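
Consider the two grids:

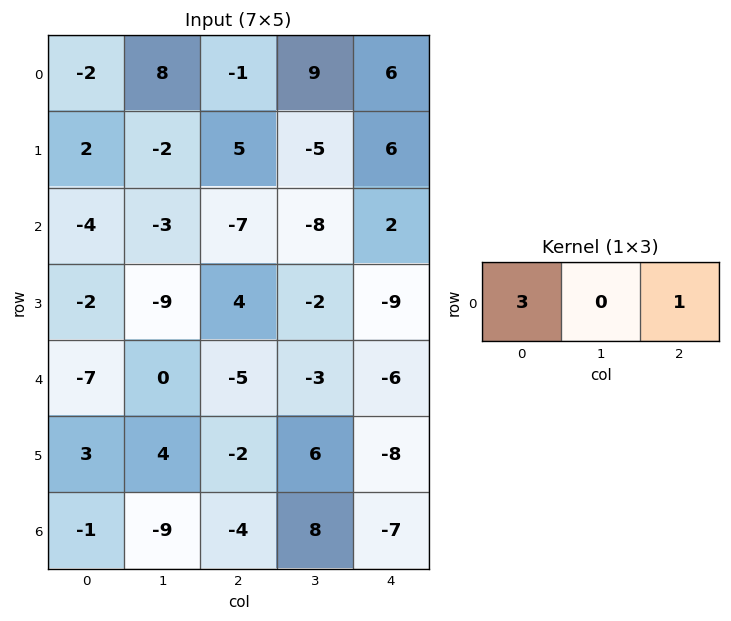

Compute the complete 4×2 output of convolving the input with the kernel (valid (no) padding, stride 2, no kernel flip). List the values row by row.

-7 3
-19 -19
-26 -21
-7 -19

Output[0,0]: The receptive field on the input at this output position is [-2 8 -1]. Elementwise product with the kernel and sum: -2·3 + -1·1.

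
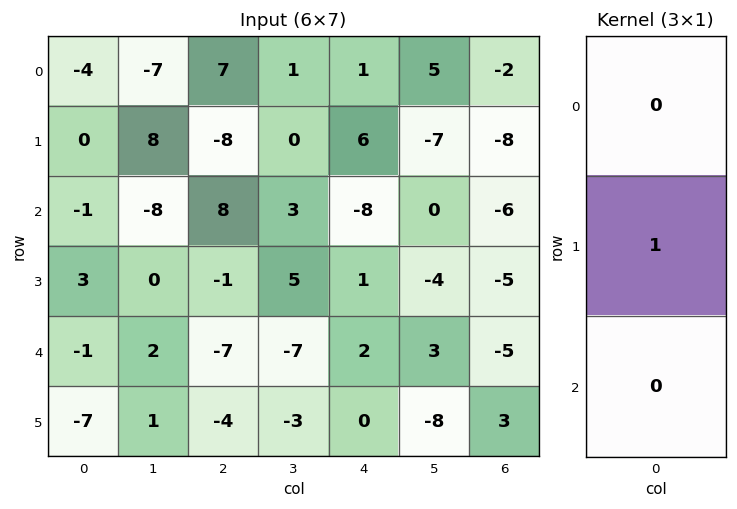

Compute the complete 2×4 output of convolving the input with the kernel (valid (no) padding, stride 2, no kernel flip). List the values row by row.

Output[0,0]: The receptive field on the input at this output position is [-4 / 0 / -1]. Elementwise product with the kernel and sum: 0·1.

0 -8 6 -8
3 -1 1 -5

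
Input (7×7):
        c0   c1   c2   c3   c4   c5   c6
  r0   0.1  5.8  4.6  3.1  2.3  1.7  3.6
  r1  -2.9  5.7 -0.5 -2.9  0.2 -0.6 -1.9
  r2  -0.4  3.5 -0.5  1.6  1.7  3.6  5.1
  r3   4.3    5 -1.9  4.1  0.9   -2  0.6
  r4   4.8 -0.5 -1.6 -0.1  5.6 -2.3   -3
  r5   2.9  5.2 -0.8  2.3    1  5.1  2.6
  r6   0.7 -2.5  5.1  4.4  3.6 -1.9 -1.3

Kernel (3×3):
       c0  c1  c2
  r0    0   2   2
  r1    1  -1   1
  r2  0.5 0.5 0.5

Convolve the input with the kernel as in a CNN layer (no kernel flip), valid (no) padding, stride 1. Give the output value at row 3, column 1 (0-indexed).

The receptive field on the input at this output position is [5 -1.9 4.1 / -0.5 -1.6 -0.1 / 5.2 -0.8 2.3]. Elementwise product with the kernel and sum: -1.9·2 + 4.1·2 + -0.5·1 + -1.6·-1 + -0.1·1 + 5.2·0.5 + -0.8·0.5 + 2.3·0.5.

8.75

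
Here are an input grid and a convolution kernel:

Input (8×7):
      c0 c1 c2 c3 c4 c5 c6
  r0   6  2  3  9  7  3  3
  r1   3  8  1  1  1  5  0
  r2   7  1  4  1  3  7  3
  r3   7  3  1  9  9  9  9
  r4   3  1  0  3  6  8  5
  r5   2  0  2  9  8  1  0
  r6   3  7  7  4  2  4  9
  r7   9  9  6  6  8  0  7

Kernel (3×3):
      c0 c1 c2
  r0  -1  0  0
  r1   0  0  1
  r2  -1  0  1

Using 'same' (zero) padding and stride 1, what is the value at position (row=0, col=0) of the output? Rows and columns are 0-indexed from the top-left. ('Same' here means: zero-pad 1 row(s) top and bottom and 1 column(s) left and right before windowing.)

The receptive field on the zero-padded input at this output position is [0 0 0 / 0 6 2 / 0 3 8]. Elementwise product with the kernel and sum: 0·-1 + 2·1 + 0·-1 + 8·1.

10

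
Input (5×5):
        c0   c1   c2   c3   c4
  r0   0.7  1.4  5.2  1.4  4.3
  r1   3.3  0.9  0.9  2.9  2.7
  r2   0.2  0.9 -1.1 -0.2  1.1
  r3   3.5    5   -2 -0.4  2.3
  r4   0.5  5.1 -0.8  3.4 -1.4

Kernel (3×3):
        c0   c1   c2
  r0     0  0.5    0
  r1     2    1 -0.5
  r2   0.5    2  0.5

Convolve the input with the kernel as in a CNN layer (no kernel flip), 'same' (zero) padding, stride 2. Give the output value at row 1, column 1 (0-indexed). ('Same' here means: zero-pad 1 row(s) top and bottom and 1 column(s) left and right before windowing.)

-0.45

The receptive field on the zero-padded input at this output position is [0.9 0.9 2.9 / 0.9 -1.1 -0.2 / 5 -2 -0.4]. Elementwise product with the kernel and sum: 0.9·0.5 + 0.9·2 + -1.1·1 + -0.2·-0.5 + 5·0.5 + -2·2 + -0.4·0.5.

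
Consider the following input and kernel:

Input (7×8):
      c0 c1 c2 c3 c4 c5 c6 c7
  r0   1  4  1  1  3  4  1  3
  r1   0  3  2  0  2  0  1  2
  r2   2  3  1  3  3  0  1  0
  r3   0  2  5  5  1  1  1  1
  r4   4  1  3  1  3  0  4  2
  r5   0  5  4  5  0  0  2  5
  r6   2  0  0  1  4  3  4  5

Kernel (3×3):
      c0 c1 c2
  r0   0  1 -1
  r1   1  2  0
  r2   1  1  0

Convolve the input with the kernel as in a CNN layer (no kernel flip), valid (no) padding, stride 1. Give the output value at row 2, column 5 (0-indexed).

The receptive field on the input at this output position is [0 1 0 / 1 1 1 / 0 4 2]. Elementwise product with the kernel and sum: 1·1 + 0·-1 + 1·1 + 1·2 + 0·1 + 4·1.

8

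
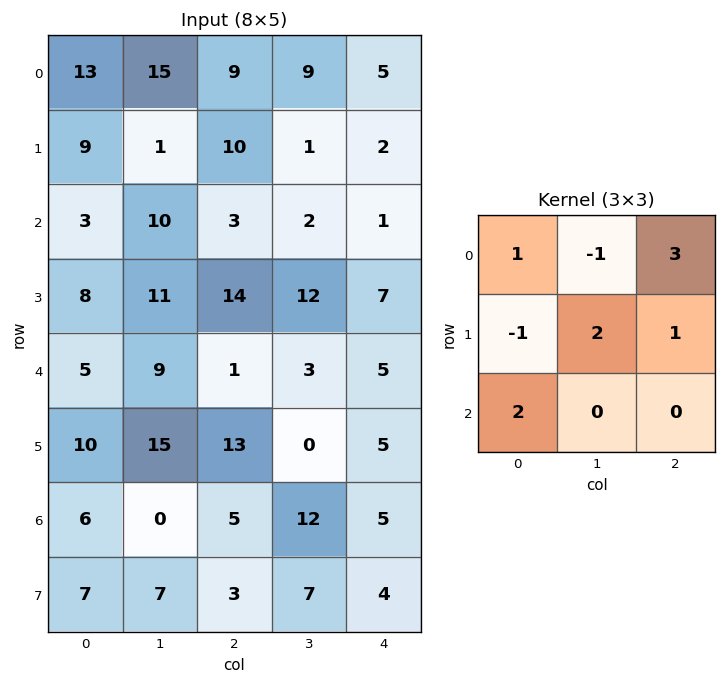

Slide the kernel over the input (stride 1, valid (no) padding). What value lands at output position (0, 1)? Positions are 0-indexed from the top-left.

The receptive field on the input at this output position is [15 9 9 / 1 10 1 / 10 3 2]. Elementwise product with the kernel and sum: 15·1 + 9·-1 + 9·3 + 1·-1 + 10·2 + 1·1 + 10·2.

73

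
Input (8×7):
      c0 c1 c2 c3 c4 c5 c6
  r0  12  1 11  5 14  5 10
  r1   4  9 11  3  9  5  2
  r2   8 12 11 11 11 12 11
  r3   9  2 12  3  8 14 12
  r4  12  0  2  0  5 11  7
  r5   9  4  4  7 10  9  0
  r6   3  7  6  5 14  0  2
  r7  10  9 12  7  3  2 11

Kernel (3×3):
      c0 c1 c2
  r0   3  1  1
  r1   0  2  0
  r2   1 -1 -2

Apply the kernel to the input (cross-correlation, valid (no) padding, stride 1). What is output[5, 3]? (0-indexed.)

68

The receptive field on the input at this output position is [7 10 9 / 5 14 0 / 7 3 2]. Elementwise product with the kernel and sum: 7·3 + 10·1 + 9·1 + 14·2 + 7·1 + 3·-1 + 2·-2.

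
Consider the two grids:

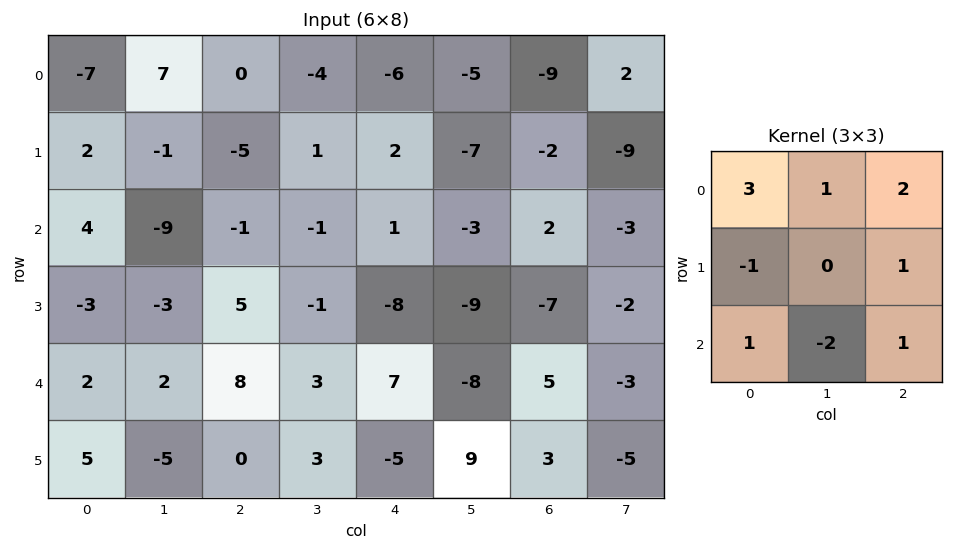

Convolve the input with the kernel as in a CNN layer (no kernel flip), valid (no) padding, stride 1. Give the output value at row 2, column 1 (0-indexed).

-39

The receptive field on the input at this output position is [-9 -1 -1 / -3 5 -1 / 2 8 3]. Elementwise product with the kernel and sum: -9·3 + -1·1 + -1·2 + -3·-1 + -1·1 + 2·1 + 8·-2 + 3·1.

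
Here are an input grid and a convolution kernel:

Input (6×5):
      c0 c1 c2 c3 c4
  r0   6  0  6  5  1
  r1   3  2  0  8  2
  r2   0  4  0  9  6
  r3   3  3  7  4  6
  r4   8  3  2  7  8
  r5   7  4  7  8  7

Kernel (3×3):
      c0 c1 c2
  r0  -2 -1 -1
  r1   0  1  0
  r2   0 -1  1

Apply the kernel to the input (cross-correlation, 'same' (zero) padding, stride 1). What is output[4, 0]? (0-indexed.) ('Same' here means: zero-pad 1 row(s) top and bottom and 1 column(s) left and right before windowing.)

-1

The receptive field on the zero-padded input at this output position is [0 3 3 / 0 8 3 / 0 7 4]. Elementwise product with the kernel and sum: 0·-2 + 3·-1 + 3·-1 + 8·1 + 7·-1 + 4·1.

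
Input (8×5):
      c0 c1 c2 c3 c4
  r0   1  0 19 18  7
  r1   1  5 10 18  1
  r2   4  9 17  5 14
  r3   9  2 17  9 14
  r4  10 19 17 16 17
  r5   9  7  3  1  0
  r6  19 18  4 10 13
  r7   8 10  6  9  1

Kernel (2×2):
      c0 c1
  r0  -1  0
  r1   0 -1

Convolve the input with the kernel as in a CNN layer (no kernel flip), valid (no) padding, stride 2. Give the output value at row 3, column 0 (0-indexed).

-29

The receptive field on the input at this output position is [19 18 / 8 10]. Elementwise product with the kernel and sum: 19·-1 + 10·-1.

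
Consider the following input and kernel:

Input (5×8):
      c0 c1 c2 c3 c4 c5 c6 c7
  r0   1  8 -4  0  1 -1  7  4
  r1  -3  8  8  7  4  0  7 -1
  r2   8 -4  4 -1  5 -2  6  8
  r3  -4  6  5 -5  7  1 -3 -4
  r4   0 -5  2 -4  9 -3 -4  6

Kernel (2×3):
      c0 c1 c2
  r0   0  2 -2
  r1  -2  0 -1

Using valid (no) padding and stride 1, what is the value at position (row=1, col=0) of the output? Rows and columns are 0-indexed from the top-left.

-20

The receptive field on the input at this output position is [-3 8 8 / 8 -4 4]. Elementwise product with the kernel and sum: 8·2 + 8·-2 + 8·-2 + 4·-1.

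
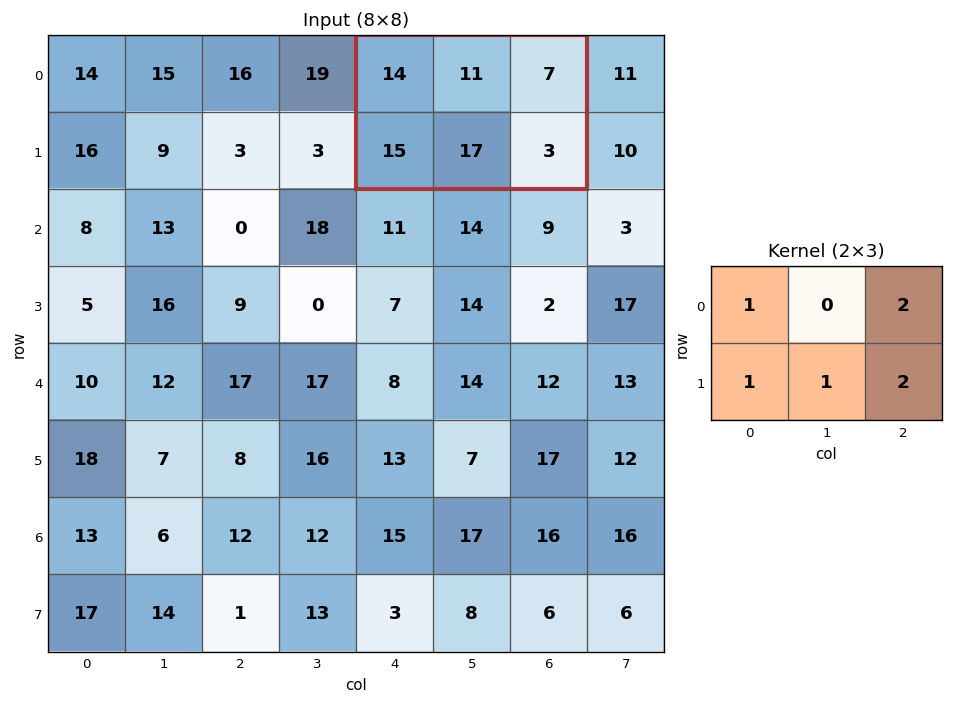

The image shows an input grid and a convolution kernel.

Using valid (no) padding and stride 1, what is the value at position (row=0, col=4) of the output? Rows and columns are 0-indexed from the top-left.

66

The receptive field on the input at this output position is [14 11 7 / 15 17 3]. Elementwise product with the kernel and sum: 14·1 + 7·2 + 15·1 + 17·1 + 3·2.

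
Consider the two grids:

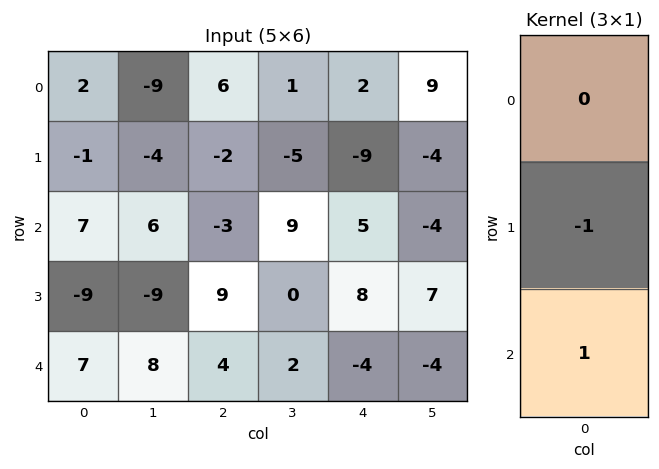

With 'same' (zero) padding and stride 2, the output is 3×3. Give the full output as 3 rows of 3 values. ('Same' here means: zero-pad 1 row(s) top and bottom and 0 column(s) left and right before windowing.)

Output[0,0]: The receptive field on the zero-padded input at this output position is [0 / 2 / -1]. Elementwise product with the kernel and sum: 2·-1 + -1·1.

-3 -8 -11
-16 12 3
-7 -4 4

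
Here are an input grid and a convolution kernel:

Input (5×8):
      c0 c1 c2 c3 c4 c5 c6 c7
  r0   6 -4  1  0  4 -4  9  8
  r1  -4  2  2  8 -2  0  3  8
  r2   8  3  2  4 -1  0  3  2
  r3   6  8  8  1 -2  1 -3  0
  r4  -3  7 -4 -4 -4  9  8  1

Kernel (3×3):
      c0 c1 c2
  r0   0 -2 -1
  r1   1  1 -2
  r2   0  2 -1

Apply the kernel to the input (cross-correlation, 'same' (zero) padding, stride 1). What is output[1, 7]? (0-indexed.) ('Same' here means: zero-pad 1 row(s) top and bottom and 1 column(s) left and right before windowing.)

The receptive field on the zero-padded input at this output position is [9 8 0 / 3 8 0 / 3 2 0]. Elementwise product with the kernel and sum: 8·-2 + 0·-1 + 3·1 + 8·1 + 0·-2 + 2·2 + 0·-1.

-1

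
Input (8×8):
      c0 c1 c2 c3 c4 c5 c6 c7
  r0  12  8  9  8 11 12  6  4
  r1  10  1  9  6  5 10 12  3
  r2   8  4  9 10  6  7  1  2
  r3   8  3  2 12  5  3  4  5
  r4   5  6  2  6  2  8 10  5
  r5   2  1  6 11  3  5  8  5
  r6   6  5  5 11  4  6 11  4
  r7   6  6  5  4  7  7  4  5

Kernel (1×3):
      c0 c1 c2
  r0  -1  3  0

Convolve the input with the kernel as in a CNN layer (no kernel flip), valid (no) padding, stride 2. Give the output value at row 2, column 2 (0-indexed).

The receptive field on the input at this output position is [2 8 10]. Elementwise product with the kernel and sum: 2·-1 + 8·3.

22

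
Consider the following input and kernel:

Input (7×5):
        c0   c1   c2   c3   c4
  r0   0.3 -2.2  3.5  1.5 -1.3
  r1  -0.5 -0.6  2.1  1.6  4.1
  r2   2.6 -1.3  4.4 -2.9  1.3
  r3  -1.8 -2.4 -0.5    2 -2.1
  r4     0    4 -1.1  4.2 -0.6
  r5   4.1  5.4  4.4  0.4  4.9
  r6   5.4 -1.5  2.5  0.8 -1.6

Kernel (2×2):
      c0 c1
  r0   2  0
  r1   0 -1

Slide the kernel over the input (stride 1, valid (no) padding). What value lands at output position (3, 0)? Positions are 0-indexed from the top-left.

-7.6

The receptive field on the input at this output position is [-1.8 -2.4 / 0 4]. Elementwise product with the kernel and sum: -1.8·2 + 4·-1.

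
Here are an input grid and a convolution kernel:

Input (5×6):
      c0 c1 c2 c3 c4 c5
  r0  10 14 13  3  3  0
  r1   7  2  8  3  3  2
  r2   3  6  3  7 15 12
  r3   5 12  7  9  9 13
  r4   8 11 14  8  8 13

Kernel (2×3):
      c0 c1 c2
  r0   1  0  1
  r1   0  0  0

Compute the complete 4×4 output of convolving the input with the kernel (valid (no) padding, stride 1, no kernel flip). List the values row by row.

23 17 16 3
15 5 11 5
6 13 18 19
12 21 16 22

Output[0,0]: The receptive field on the input at this output position is [10 14 13 / 7 2 8]. Elementwise product with the kernel and sum: 10·1 + 13·1.
Output[0,1]: The receptive field on the input at this output position is [14 13 3 / 2 8 3]. Elementwise product with the kernel and sum: 14·1 + 3·1.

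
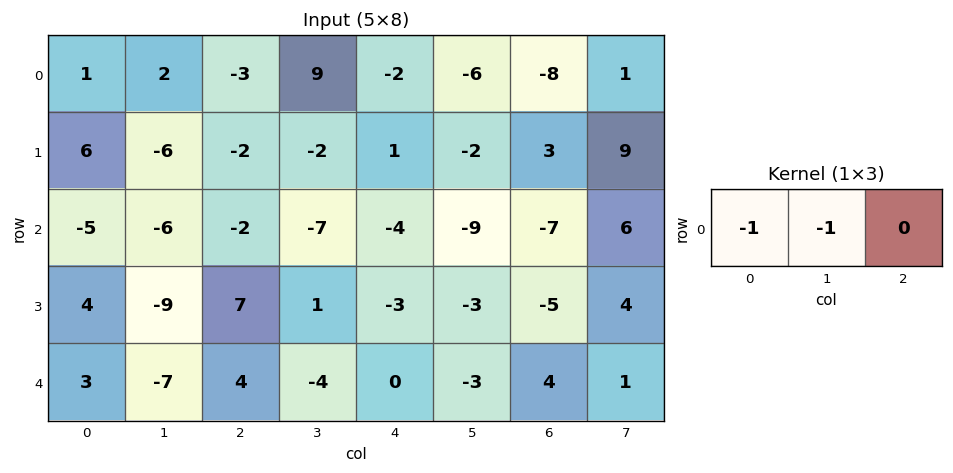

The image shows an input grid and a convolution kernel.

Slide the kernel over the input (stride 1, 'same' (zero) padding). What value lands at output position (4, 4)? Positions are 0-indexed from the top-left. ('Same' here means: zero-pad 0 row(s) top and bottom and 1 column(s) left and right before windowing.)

4

The receptive field on the zero-padded input at this output position is [-4 0 -3]. Elementwise product with the kernel and sum: -4·-1 + 0·-1.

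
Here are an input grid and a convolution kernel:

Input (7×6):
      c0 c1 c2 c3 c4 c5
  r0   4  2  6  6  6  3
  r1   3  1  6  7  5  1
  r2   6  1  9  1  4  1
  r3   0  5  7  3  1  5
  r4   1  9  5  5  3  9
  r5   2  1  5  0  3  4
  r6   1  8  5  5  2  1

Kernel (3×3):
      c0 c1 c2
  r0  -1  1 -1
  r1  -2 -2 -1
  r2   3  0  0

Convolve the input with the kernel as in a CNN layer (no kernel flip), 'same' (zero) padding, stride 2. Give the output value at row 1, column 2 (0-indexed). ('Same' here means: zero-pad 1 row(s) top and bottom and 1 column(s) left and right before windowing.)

-5

The receptive field on the zero-padded input at this output position is [7 5 1 / 1 4 1 / 3 1 5]. Elementwise product with the kernel and sum: 7·-1 + 5·1 + 1·-1 + 1·-2 + 4·-2 + 1·-1 + 3·3.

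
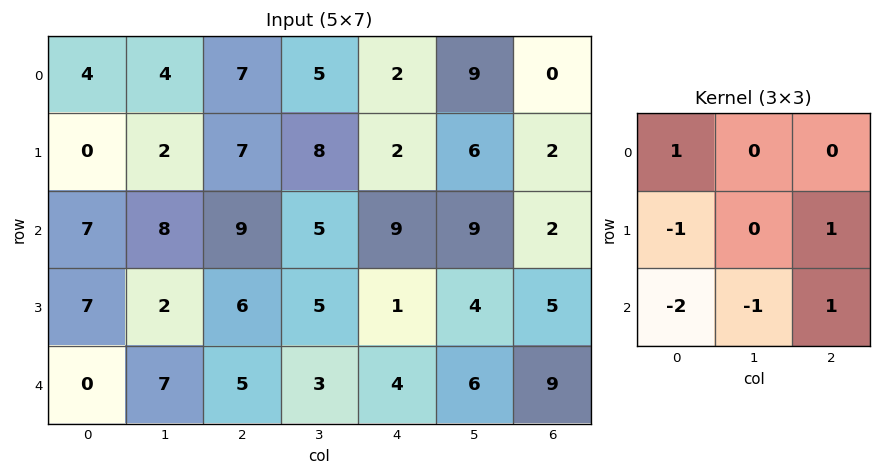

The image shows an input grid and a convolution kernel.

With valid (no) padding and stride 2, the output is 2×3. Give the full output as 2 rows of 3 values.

-2 -12 -23
4 -5 8

Output[0,0]: The receptive field on the input at this output position is [4 4 7 / 0 2 7 / 7 8 9]. Elementwise product with the kernel and sum: 4·1 + 0·-1 + 7·1 + 7·-2 + 8·-1 + 9·1.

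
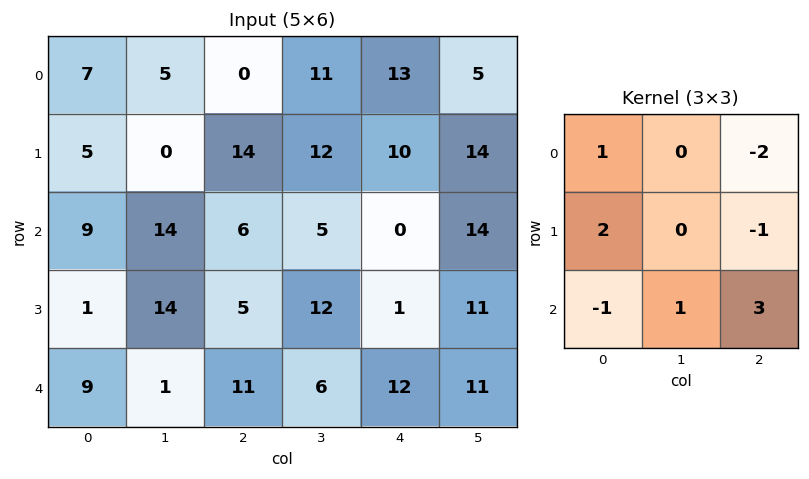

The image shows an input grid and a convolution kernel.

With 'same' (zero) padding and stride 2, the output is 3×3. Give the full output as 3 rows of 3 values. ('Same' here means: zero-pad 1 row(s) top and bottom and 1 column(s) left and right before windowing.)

0 49 57
29 26 2
-29 -14 -9

Output[0,0]: The receptive field on the zero-padded input at this output position is [0 0 0 / 0 7 5 / 0 5 0]. Elementwise product with the kernel and sum: 0·1 + 0·-2 + 0·2 + 5·-1 + 0·-1 + 5·1 + 0·3.
Output[0,1]: The receptive field on the zero-padded input at this output position is [0 0 0 / 5 0 11 / 0 14 12]. Elementwise product with the kernel and sum: 0·1 + 0·-2 + 5·2 + 11·-1 + 0·-1 + 14·1 + 12·3.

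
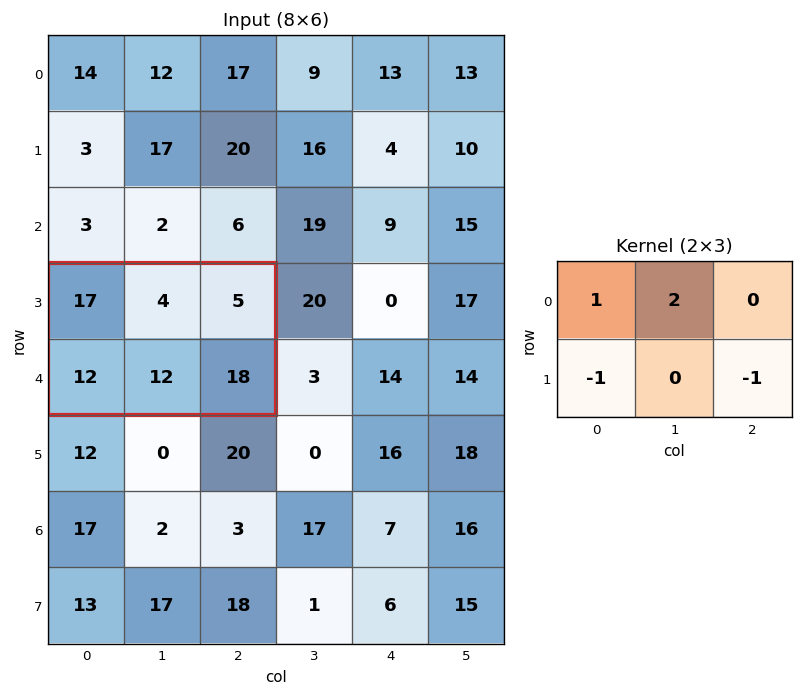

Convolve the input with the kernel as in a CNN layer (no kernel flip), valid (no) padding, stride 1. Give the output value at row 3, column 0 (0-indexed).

The receptive field on the input at this output position is [17 4 5 / 12 12 18]. Elementwise product with the kernel and sum: 17·1 + 4·2 + 12·-1 + 18·-1.

-5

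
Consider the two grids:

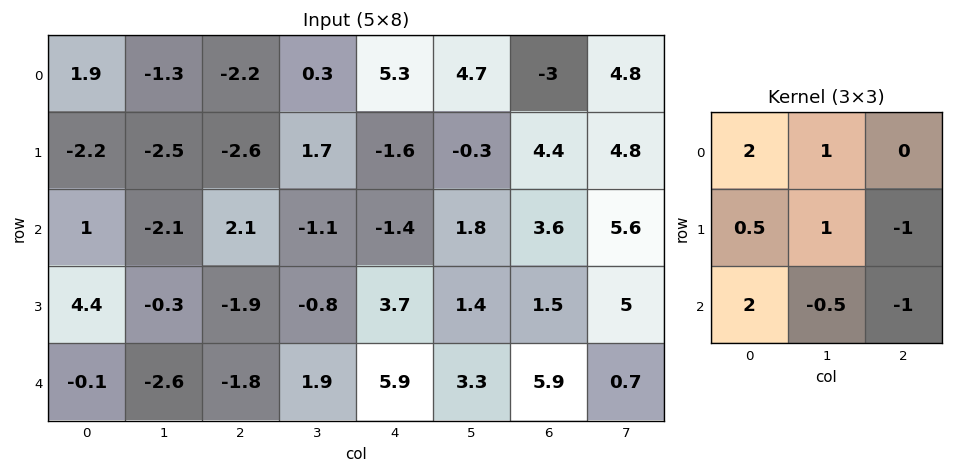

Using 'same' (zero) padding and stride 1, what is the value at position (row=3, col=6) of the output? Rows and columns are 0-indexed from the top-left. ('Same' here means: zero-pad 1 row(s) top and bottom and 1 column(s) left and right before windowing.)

7.35

The receptive field on the zero-padded input at this output position is [1.8 3.6 5.6 / 1.4 1.5 5 / 3.3 5.9 0.7]. Elementwise product with the kernel and sum: 1.8·2 + 3.6·1 + 1.4·0.5 + 1.5·1 + 5·-1 + 3.3·2 + 5.9·-0.5 + 0.7·-1.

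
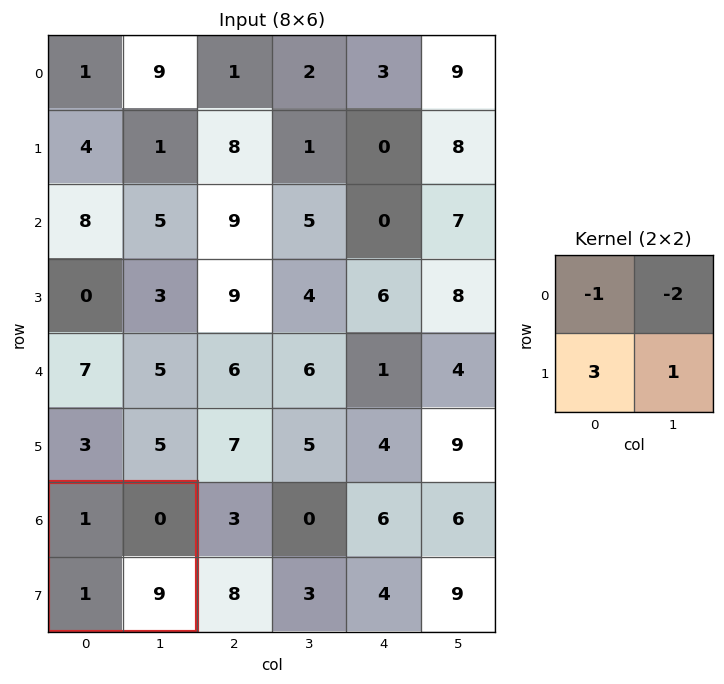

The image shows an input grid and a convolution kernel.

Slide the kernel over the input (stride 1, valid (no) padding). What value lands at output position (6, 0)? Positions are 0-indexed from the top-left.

The receptive field on the input at this output position is [1 0 / 1 9]. Elementwise product with the kernel and sum: 1·-1 + 0·-2 + 1·3 + 9·1.

11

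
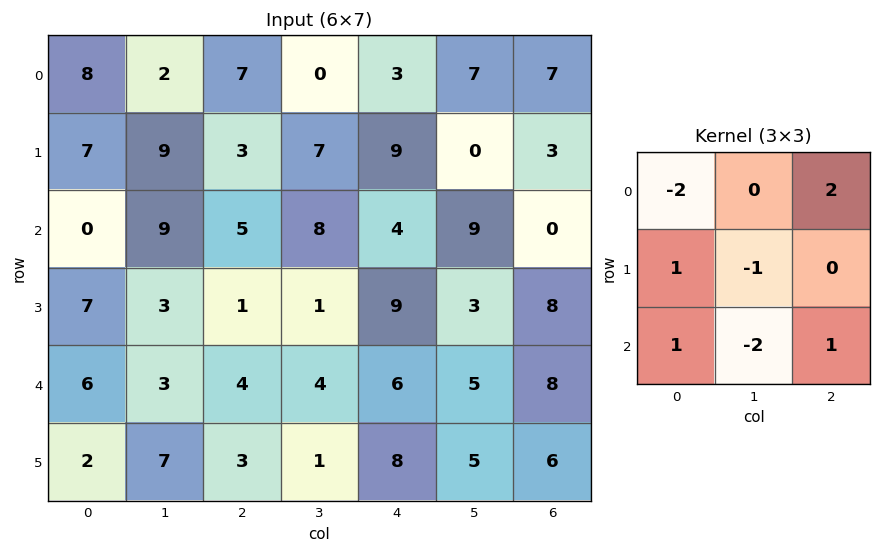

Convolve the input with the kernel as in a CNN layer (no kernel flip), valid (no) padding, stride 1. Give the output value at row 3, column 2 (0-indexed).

25

The receptive field on the input at this output position is [1 1 9 / 4 4 6 / 3 1 8]. Elementwise product with the kernel and sum: 1·-2 + 9·2 + 4·1 + 4·-1 + 3·1 + 1·-2 + 8·1.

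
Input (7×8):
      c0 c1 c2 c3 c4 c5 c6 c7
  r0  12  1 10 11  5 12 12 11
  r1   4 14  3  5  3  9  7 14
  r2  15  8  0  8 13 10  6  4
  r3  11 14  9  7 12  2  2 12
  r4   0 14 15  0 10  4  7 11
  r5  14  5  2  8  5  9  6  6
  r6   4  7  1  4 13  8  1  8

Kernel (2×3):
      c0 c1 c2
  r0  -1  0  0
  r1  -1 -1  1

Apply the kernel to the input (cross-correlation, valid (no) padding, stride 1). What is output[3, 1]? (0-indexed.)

-43

The receptive field on the input at this output position is [14 9 7 / 14 15 0]. Elementwise product with the kernel and sum: 14·-1 + 14·-1 + 15·-1 + 0·1.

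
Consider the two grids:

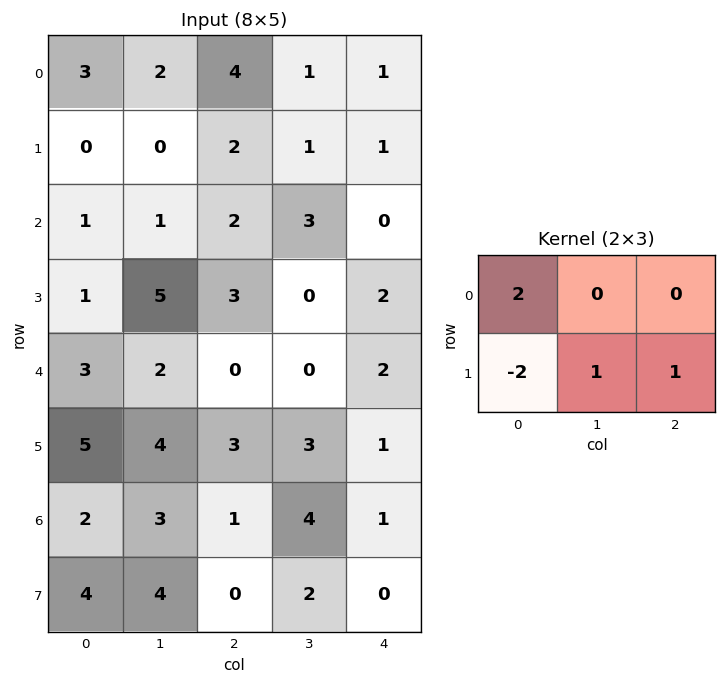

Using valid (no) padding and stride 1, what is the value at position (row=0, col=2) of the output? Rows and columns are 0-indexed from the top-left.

The receptive field on the input at this output position is [4 1 1 / 2 1 1]. Elementwise product with the kernel and sum: 4·2 + 2·-2 + 1·1 + 1·1.

6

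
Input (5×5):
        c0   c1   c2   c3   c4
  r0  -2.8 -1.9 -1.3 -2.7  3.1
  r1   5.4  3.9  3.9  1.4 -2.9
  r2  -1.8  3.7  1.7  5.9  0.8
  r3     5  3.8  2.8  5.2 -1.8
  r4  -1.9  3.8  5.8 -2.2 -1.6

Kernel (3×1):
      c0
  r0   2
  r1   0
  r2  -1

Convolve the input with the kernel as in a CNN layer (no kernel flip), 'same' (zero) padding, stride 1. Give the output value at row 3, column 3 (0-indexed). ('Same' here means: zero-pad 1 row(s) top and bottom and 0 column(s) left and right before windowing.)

The receptive field on the zero-padded input at this output position is [5.9 / 5.2 / -2.2]. Elementwise product with the kernel and sum: 5.9·2 + -2.2·-1.

14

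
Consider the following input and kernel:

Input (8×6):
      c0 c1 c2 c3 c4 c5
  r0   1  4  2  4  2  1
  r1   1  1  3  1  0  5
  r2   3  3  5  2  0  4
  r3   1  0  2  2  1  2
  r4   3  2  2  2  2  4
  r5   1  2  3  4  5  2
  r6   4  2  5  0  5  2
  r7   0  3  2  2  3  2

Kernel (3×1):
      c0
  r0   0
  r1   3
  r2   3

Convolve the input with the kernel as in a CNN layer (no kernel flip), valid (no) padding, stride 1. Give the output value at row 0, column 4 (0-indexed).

The receptive field on the input at this output position is [2 / 0 / 0]. Elementwise product with the kernel and sum: 0·3 + 0·3.

0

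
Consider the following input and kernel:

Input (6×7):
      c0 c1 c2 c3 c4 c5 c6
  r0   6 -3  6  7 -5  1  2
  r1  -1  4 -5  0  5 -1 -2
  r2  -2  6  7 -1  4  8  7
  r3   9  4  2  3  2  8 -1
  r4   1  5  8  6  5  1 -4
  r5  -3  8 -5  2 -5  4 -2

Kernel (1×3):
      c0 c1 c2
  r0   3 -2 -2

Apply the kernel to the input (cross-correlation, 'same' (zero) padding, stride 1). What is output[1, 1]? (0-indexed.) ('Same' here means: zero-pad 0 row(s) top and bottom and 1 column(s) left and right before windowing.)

The receptive field on the zero-padded input at this output position is [-1 4 -5]. Elementwise product with the kernel and sum: -1·3 + 4·-2 + -5·-2.

-1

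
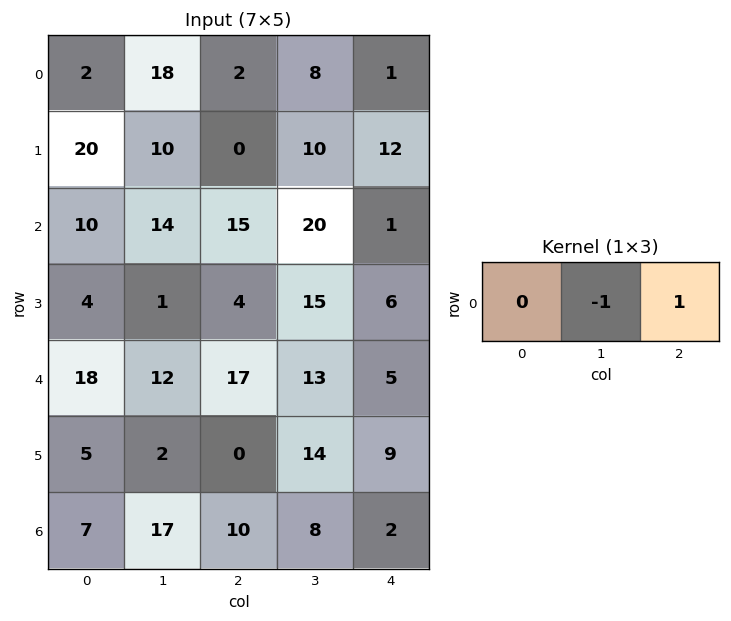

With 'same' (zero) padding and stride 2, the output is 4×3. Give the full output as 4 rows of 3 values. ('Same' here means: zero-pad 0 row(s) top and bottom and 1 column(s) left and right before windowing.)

16 6 -1
4 5 -1
-6 -4 -5
10 -2 -2

Output[0,0]: The receptive field on the zero-padded input at this output position is [0 2 18]. Elementwise product with the kernel and sum: 2·-1 + 18·1.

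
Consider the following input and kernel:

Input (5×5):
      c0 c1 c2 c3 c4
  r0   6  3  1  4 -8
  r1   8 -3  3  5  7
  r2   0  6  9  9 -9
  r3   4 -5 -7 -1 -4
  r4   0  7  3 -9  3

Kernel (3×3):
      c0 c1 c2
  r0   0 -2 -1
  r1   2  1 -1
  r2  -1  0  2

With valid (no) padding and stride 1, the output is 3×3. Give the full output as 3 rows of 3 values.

Output[0,0]: The receptive field on the input at this output position is [6 3 1 / 8 -3 3 / 0 6 9]. Elementwise product with the kernel and sum: 3·-2 + 1·-1 + 8·2 + -3·1 + 3·-1 + 0·-1 + 9·2.

21 -2 -23
-18 4 18
-5 -68 -17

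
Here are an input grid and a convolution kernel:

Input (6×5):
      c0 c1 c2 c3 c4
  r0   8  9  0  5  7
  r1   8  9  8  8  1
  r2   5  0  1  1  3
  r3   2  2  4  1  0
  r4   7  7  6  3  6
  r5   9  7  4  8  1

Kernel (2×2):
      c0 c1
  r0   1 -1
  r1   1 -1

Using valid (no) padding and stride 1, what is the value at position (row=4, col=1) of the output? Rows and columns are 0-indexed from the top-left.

4

The receptive field on the input at this output position is [7 6 / 7 4]. Elementwise product with the kernel and sum: 7·1 + 6·-1 + 7·1 + 4·-1.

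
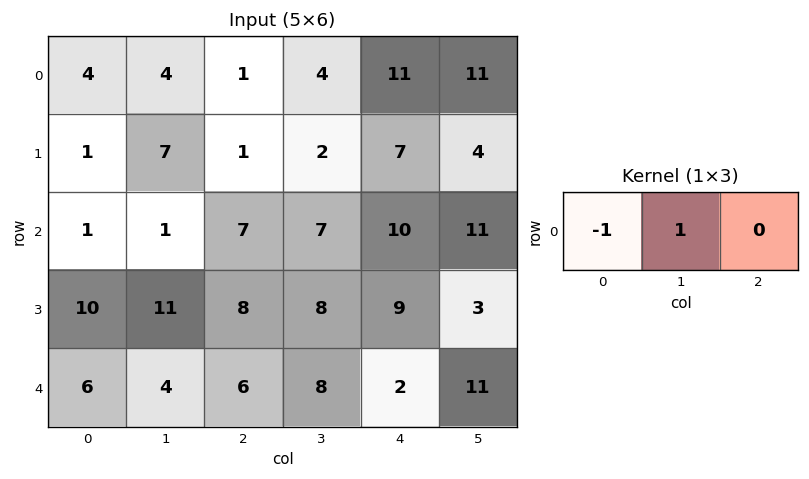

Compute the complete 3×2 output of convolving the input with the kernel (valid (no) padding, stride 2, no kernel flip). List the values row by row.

0 3
0 0
-2 2

Output[0,0]: The receptive field on the input at this output position is [4 4 1]. Elementwise product with the kernel and sum: 4·-1 + 4·1.
Output[0,1]: The receptive field on the input at this output position is [1 4 11]. Elementwise product with the kernel and sum: 1·-1 + 4·1.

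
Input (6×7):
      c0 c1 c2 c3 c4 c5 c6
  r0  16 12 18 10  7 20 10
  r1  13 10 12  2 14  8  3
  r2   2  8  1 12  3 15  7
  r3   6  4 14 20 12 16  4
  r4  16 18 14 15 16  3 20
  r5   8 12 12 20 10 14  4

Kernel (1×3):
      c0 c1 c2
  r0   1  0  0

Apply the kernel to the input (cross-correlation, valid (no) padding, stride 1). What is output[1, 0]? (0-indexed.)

The receptive field on the input at this output position is [13 10 12]. Elementwise product with the kernel and sum: 13·1.

13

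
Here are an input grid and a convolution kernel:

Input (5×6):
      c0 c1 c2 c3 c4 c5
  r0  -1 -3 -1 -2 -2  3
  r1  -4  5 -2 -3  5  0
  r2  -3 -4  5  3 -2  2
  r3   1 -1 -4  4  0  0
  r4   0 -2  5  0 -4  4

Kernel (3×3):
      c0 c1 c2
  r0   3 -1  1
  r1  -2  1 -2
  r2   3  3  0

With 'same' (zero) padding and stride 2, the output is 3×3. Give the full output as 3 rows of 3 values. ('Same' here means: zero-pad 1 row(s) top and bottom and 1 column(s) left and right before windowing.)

-7 18 2
17 6 -14
2 14 0

Output[0,0]: The receptive field on the zero-padded input at this output position is [0 0 0 / 0 -1 -3 / 0 -4 5]. Elementwise product with the kernel and sum: 0·3 + 0·-1 + 0·1 + 0·-2 + -1·1 + -3·-2 + 0·3 + -4·3.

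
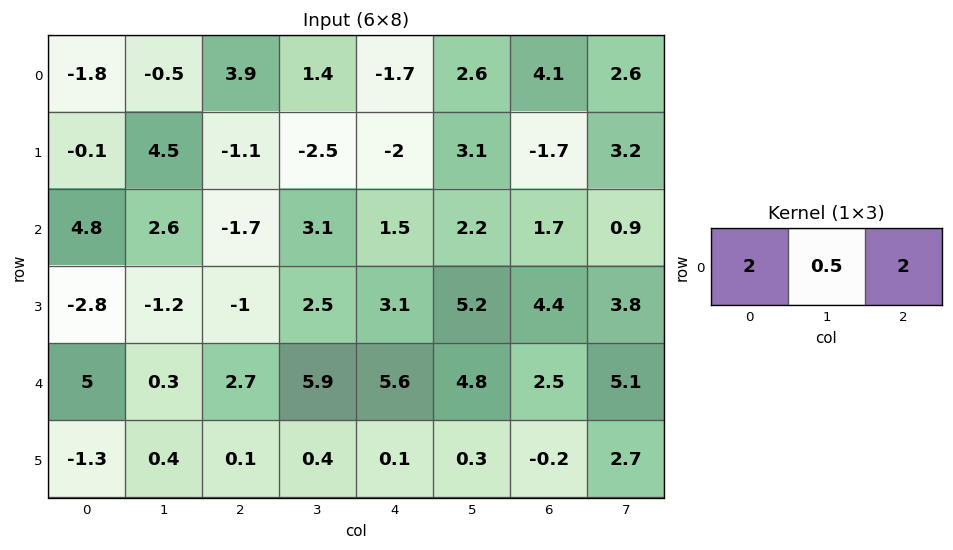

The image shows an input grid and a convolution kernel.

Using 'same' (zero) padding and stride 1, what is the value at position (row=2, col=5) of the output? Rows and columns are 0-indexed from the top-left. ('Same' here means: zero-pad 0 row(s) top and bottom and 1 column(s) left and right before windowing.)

7.5

The receptive field on the zero-padded input at this output position is [1.5 2.2 1.7]. Elementwise product with the kernel and sum: 1.5·2 + 2.2·0.5 + 1.7·2.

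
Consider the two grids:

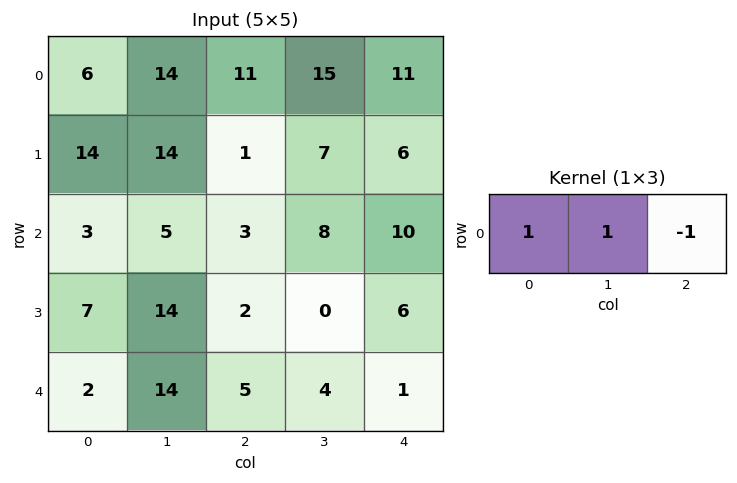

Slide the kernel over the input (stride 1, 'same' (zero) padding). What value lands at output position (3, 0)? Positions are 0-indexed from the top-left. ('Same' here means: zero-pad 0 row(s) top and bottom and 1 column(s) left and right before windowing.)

The receptive field on the zero-padded input at this output position is [0 7 14]. Elementwise product with the kernel and sum: 0·1 + 7·1 + 14·-1.

-7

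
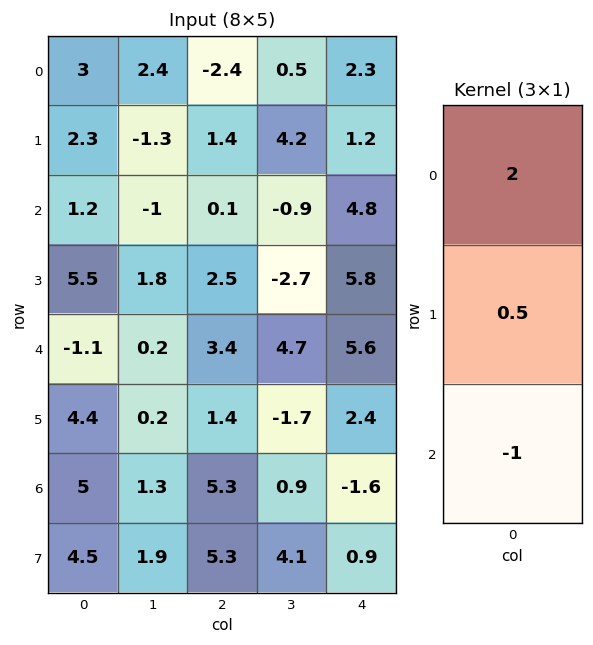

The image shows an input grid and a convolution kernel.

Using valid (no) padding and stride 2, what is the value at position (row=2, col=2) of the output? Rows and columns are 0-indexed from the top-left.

The receptive field on the input at this output position is [5.6 / 2.4 / -1.6]. Elementwise product with the kernel and sum: 5.6·2 + 2.4·0.5 + -1.6·-1.

14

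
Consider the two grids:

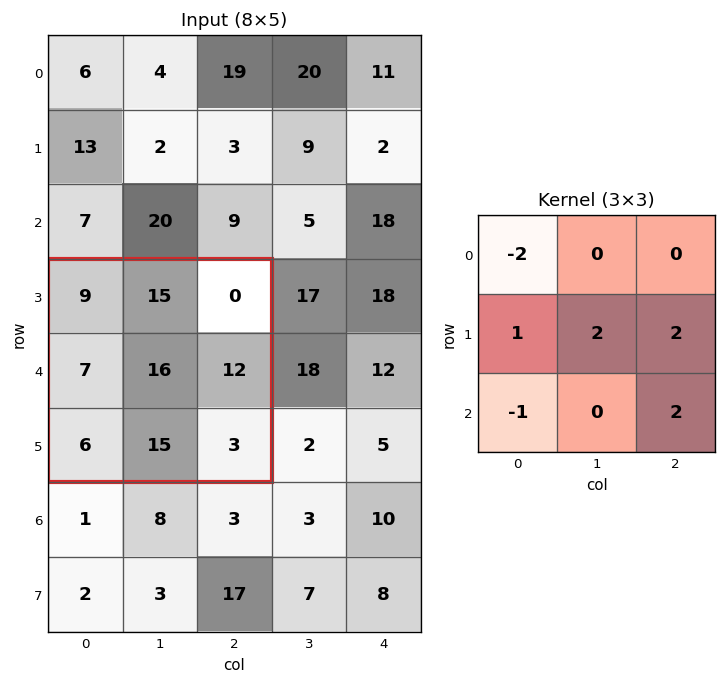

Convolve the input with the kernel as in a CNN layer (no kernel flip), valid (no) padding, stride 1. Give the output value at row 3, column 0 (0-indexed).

45

The receptive field on the input at this output position is [9 15 0 / 7 16 12 / 6 15 3]. Elementwise product with the kernel and sum: 9·-2 + 7·1 + 16·2 + 12·2 + 6·-1 + 3·2.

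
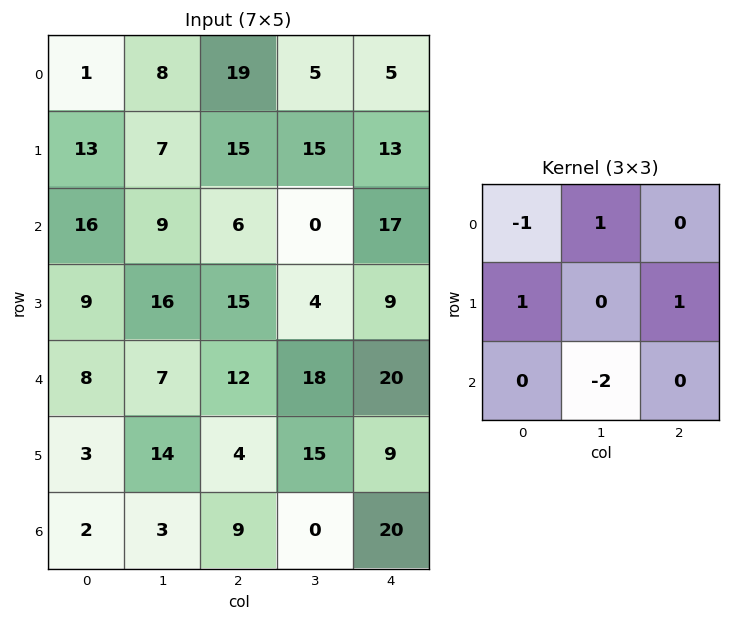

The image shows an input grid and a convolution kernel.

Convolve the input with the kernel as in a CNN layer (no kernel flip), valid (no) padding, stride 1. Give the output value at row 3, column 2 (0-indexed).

-9

The receptive field on the input at this output position is [15 4 9 / 12 18 20 / 4 15 9]. Elementwise product with the kernel and sum: 15·-1 + 4·1 + 12·1 + 20·1 + 15·-2.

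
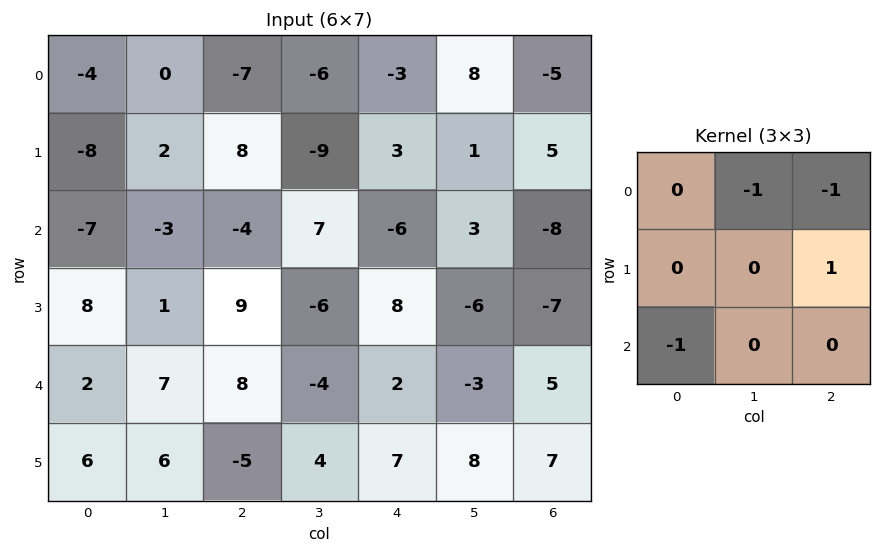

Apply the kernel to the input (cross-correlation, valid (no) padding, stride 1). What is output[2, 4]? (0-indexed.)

-4

The receptive field on the input at this output position is [-6 3 -8 / 8 -6 -7 / 2 -3 5]. Elementwise product with the kernel and sum: 3·-1 + -8·-1 + -7·1 + 2·-1.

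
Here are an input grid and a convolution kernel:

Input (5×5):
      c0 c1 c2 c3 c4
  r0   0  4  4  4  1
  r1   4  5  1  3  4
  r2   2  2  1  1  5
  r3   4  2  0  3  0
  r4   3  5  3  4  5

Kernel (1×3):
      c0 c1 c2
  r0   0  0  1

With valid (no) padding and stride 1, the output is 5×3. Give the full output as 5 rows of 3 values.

4 4 1
1 3 4
1 1 5
0 3 0
3 4 5

Output[0,0]: The receptive field on the input at this output position is [0 4 4]. Elementwise product with the kernel and sum: 4·1.
Output[0,1]: The receptive field on the input at this output position is [4 4 4]. Elementwise product with the kernel and sum: 4·1.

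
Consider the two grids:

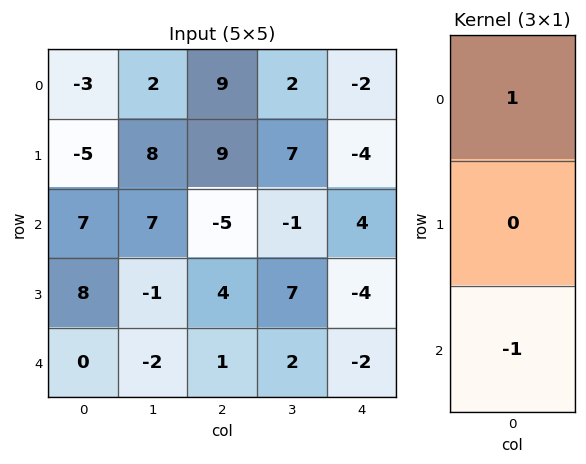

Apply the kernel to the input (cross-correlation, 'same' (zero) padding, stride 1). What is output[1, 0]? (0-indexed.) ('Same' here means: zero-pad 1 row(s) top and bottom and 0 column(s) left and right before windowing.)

-10

The receptive field on the zero-padded input at this output position is [-3 / -5 / 7]. Elementwise product with the kernel and sum: -3·1 + 7·-1.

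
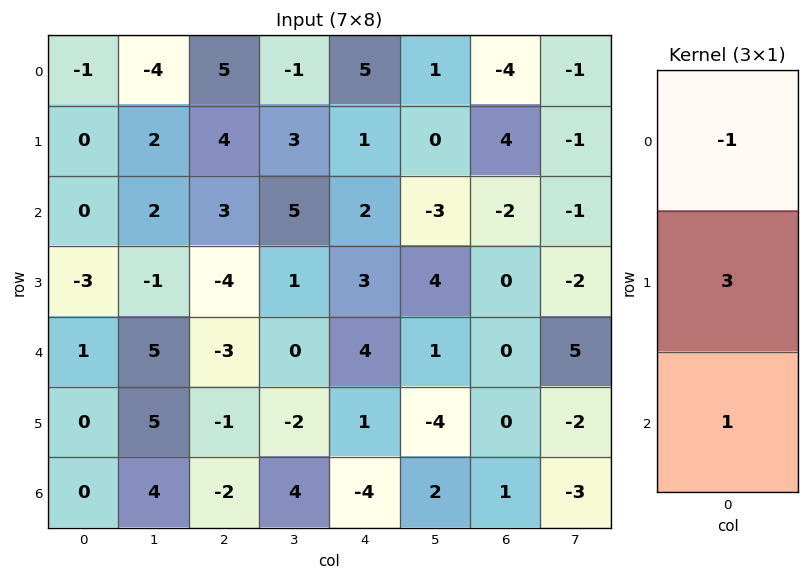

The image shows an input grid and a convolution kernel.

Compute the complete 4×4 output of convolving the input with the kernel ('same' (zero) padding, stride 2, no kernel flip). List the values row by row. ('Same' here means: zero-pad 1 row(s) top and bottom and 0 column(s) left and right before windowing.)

-3 19 16 -8
-3 1 8 -10
6 -6 10 0
0 -5 -13 3

Output[0,0]: The receptive field on the zero-padded input at this output position is [0 / -1 / 0]. Elementwise product with the kernel and sum: 0·-1 + -1·3 + 0·1.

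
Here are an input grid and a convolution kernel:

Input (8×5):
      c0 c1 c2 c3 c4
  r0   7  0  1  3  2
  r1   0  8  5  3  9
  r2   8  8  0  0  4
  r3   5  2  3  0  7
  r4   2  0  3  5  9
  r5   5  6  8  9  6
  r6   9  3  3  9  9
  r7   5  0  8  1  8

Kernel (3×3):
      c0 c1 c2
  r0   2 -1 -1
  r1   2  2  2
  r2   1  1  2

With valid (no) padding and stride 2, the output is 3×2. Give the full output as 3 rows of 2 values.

55 39
36 42
57 68

Output[0,0]: The receptive field on the input at this output position is [7 0 1 / 0 8 5 / 8 8 0]. Elementwise product with the kernel and sum: 7·2 + 0·-1 + 1·-1 + 0·2 + 8·2 + 5·2 + 8·1 + 8·1 + 0·2.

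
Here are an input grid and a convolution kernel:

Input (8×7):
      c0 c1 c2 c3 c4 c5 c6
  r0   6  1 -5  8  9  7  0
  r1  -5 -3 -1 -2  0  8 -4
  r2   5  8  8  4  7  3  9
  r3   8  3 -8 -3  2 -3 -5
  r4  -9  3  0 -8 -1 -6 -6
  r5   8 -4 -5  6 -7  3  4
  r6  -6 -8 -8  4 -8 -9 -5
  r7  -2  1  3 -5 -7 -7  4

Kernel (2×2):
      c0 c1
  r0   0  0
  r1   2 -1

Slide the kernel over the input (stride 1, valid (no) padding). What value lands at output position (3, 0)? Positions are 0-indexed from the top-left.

The receptive field on the input at this output position is [8 3 / -9 3]. Elementwise product with the kernel and sum: -9·2 + 3·-1.

-21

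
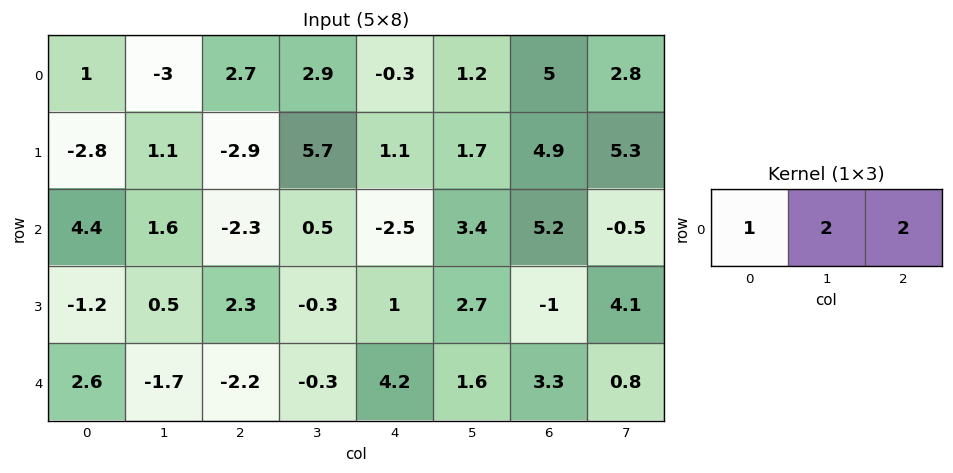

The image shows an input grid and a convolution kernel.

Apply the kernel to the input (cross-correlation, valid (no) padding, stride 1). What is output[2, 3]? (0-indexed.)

2.3

The receptive field on the input at this output position is [0.5 -2.5 3.4]. Elementwise product with the kernel and sum: 0.5·1 + -2.5·2 + 3.4·2.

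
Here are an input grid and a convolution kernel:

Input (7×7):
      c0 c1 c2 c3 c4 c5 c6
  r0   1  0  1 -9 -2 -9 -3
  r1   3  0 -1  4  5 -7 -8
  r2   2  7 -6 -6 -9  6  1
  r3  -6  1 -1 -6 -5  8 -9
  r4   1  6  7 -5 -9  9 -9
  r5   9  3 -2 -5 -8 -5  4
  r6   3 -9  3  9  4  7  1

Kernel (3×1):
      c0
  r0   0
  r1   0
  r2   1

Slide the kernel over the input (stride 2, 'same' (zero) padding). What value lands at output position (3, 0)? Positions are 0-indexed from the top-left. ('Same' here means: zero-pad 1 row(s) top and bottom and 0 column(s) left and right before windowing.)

0

The receptive field on the zero-padded input at this output position is [9 / 3 / 0]. Elementwise product with the kernel and sum: 0·1.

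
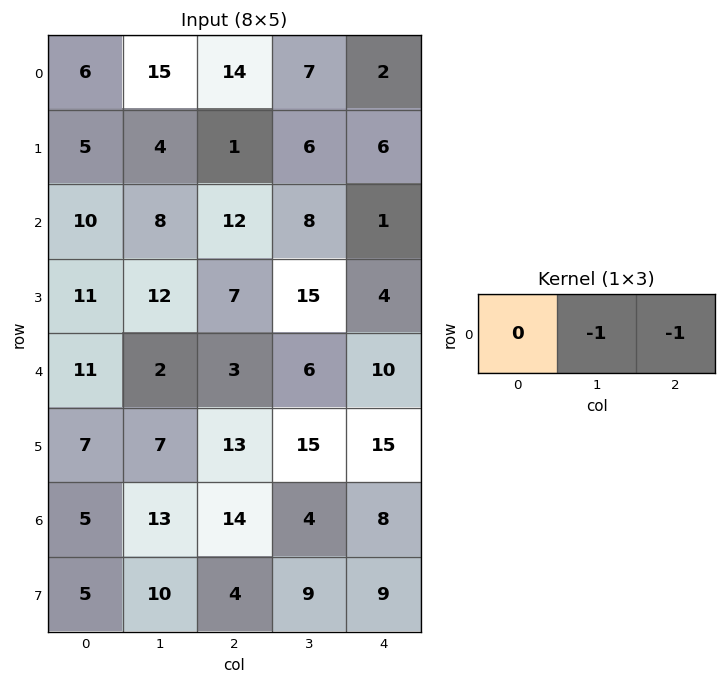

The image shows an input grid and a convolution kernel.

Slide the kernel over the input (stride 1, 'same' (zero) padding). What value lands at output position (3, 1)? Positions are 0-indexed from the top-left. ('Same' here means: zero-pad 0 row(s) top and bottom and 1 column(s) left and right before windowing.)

The receptive field on the zero-padded input at this output position is [11 12 7]. Elementwise product with the kernel and sum: 12·-1 + 7·-1.

-19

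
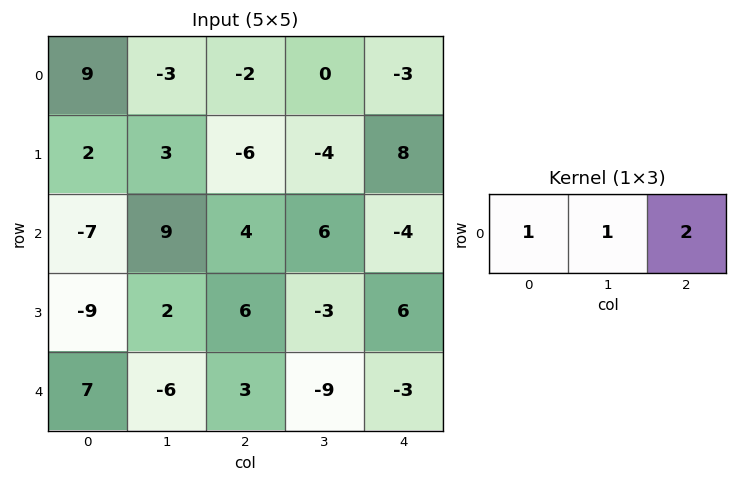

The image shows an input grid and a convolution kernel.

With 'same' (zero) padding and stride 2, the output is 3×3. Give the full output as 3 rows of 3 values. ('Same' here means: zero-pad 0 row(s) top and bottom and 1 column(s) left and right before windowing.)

3 -5 -3
11 25 2
-5 -21 -12

Output[0,0]: The receptive field on the zero-padded input at this output position is [0 9 -3]. Elementwise product with the kernel and sum: 0·1 + 9·1 + -3·2.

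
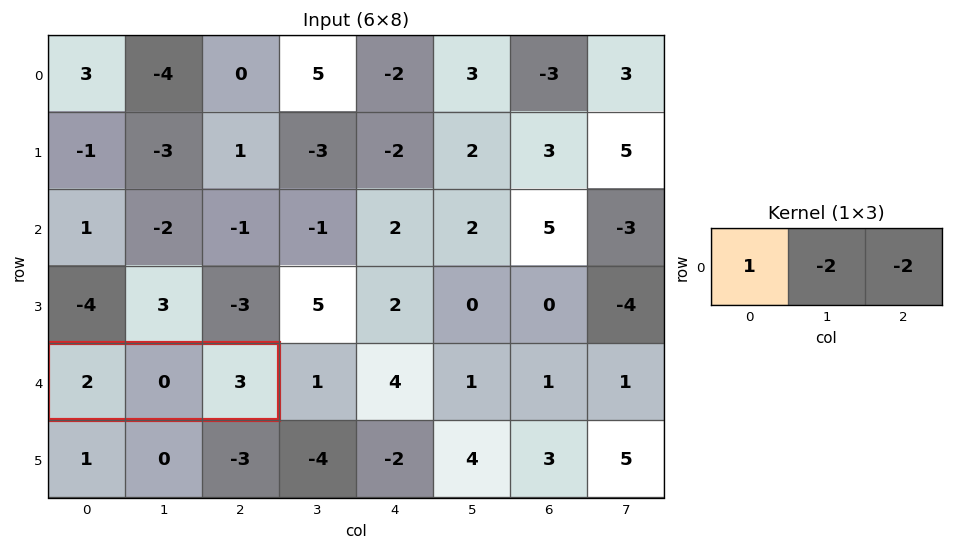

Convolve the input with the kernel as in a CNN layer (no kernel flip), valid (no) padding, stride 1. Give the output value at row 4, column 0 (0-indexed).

-4

The receptive field on the input at this output position is [2 0 3]. Elementwise product with the kernel and sum: 2·1 + 0·-2 + 3·-2.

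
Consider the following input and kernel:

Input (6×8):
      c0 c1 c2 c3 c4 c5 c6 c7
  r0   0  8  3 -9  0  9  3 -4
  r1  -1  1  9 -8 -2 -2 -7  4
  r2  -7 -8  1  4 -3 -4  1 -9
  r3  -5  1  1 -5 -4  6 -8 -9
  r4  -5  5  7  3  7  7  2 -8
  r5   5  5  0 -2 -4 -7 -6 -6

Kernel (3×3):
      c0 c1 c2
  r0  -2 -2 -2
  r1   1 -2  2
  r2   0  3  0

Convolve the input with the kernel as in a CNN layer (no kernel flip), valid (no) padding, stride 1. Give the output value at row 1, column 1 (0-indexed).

-3

The receptive field on the input at this output position is [1 9 -8 / -8 1 4 / 1 1 -5]. Elementwise product with the kernel and sum: 1·-2 + 9·-2 + -8·-2 + -8·1 + 1·-2 + 4·2 + 1·3.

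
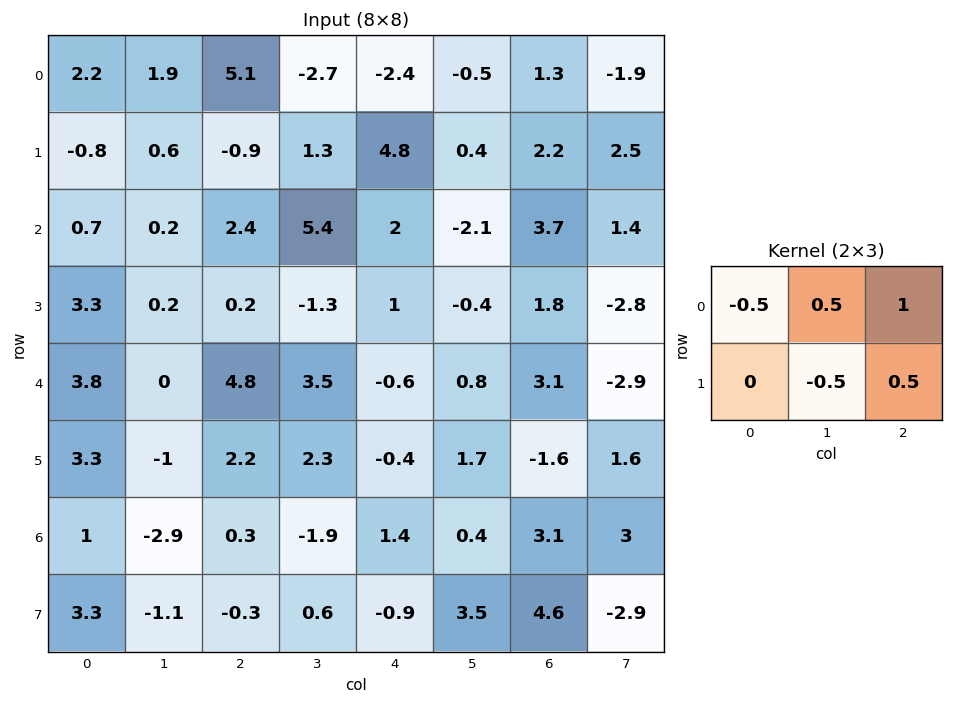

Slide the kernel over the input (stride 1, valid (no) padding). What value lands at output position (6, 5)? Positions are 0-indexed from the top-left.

The receptive field on the input at this output position is [0.4 3.1 3 / 3.5 4.6 -2.9]. Elementwise product with the kernel and sum: 0.4·-0.5 + 3.1·0.5 + 3·1 + 4.6·-0.5 + -2.9·0.5.

0.6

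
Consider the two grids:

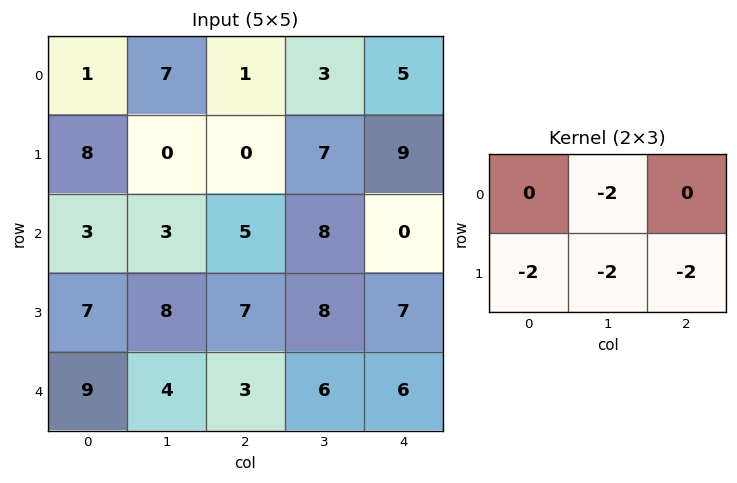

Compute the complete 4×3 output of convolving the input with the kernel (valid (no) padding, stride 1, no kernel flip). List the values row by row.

Output[0,0]: The receptive field on the input at this output position is [1 7 1 / 8 0 0]. Elementwise product with the kernel and sum: 7·-2 + 8·-2 + 0·-2 + 0·-2.
Output[0,1]: The receptive field on the input at this output position is [7 1 3 / 0 0 7]. Elementwise product with the kernel and sum: 1·-2 + 0·-2 + 0·-2 + 7·-2.

-30 -16 -38
-22 -32 -40
-50 -56 -60
-48 -40 -46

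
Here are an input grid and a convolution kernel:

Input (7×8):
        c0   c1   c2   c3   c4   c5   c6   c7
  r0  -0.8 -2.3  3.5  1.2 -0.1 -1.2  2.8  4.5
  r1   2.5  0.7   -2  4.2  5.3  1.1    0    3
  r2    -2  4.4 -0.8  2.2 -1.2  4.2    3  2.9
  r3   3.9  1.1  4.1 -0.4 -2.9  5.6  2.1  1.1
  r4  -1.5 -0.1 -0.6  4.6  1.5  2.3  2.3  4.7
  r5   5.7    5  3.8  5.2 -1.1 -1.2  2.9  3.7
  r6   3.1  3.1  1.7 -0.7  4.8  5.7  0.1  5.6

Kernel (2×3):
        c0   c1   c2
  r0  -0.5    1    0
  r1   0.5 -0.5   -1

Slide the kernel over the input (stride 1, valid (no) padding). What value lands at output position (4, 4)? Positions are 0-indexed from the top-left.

The receptive field on the input at this output position is [1.5 2.3 2.3 / -1.1 -1.2 2.9]. Elementwise product with the kernel and sum: 1.5·-0.5 + 2.3·1 + -1.1·0.5 + -1.2·-0.5 + 2.9·-1.

-1.3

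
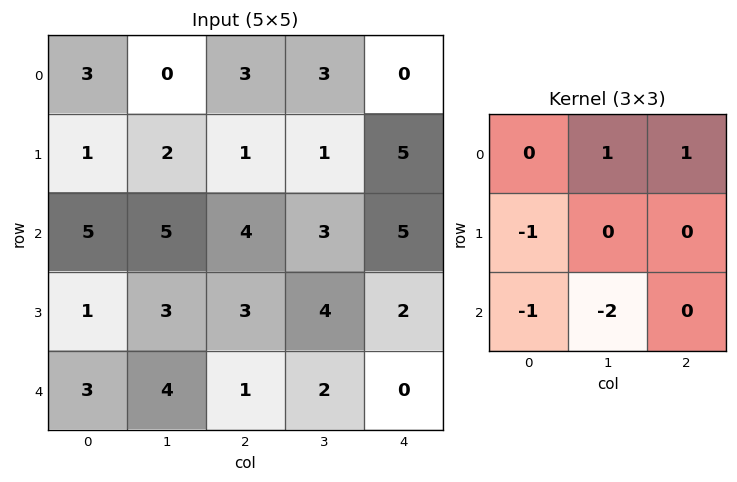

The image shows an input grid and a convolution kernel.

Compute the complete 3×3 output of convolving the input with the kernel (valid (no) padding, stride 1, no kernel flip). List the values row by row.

-13 -9 -8
-9 -12 -9
-3 -2 0

Output[0,0]: The receptive field on the input at this output position is [3 0 3 / 1 2 1 / 5 5 4]. Elementwise product with the kernel and sum: 0·1 + 3·1 + 1·-1 + 5·-1 + 5·-2.
Output[0,1]: The receptive field on the input at this output position is [0 3 3 / 2 1 1 / 5 4 3]. Elementwise product with the kernel and sum: 3·1 + 3·1 + 2·-1 + 5·-1 + 4·-2.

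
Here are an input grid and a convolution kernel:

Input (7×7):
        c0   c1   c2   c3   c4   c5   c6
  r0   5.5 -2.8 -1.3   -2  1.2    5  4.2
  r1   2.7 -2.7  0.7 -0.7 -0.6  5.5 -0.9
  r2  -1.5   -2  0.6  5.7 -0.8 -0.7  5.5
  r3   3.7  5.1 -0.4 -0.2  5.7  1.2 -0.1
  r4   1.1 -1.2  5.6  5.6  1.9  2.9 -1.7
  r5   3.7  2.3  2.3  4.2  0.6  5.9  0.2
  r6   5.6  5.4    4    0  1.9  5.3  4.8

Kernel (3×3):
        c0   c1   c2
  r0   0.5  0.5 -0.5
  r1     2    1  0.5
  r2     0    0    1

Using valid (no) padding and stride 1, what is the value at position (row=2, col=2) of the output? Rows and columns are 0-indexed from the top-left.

7.3

The receptive field on the input at this output position is [0.6 5.7 -0.8 / -0.4 -0.2 5.7 / 5.6 5.6 1.9]. Elementwise product with the kernel and sum: 0.6·0.5 + 5.7·0.5 + -0.8·-0.5 + -0.4·2 + -0.2·1 + 5.7·0.5 + 1.9·1.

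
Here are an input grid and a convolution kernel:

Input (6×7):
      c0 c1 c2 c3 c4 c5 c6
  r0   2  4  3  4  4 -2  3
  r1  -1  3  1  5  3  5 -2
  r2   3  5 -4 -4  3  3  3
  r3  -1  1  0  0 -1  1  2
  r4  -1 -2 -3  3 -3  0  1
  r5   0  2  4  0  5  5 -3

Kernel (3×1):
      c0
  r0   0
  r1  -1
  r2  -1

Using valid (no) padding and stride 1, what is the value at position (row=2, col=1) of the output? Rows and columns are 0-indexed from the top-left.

1

The receptive field on the input at this output position is [5 / 1 / -2]. Elementwise product with the kernel and sum: 1·-1 + -2·-1.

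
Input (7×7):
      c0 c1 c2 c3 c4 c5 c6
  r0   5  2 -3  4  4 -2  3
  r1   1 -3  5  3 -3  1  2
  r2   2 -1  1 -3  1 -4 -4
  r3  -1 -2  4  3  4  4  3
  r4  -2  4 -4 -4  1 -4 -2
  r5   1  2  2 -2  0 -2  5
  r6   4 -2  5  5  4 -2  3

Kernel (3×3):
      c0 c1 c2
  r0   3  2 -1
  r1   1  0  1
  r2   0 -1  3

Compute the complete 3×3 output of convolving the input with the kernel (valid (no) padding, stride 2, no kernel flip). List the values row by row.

32 3 -4
-10 11 4
26 -12 13

Output[0,0]: The receptive field on the input at this output position is [5 2 -3 / 1 -3 5 / 2 -1 1]. Elementwise product with the kernel and sum: 5·3 + 2·2 + -3·-1 + 1·1 + 5·1 + -1·-1 + 1·3.
Output[0,1]: The receptive field on the input at this output position is [-3 4 4 / 5 3 -3 / 1 -3 1]. Elementwise product with the kernel and sum: -3·3 + 4·2 + 4·-1 + 5·1 + -3·1 + -3·-1 + 1·3.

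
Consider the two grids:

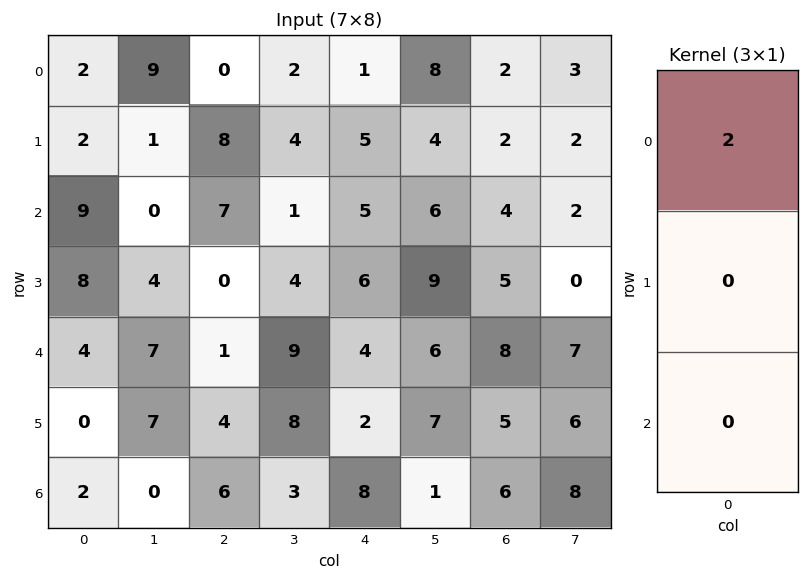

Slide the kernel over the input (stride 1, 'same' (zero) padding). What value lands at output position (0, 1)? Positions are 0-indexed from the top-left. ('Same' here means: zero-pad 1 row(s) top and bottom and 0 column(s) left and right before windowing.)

The receptive field on the zero-padded input at this output position is [0 / 9 / 1]. Elementwise product with the kernel and sum: 0·2.

0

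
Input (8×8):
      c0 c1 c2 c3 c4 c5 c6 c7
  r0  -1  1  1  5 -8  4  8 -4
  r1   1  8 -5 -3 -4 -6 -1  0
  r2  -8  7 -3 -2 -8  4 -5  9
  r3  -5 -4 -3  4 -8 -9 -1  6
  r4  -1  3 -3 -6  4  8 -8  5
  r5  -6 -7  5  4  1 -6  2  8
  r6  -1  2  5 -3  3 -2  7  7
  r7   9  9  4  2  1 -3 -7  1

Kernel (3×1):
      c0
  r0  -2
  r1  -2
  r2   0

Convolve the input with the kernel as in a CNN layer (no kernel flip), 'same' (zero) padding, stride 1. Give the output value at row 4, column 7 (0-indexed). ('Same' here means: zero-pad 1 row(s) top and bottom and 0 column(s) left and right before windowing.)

The receptive field on the zero-padded input at this output position is [6 / 5 / 8]. Elementwise product with the kernel and sum: 6·-2 + 5·-2.

-22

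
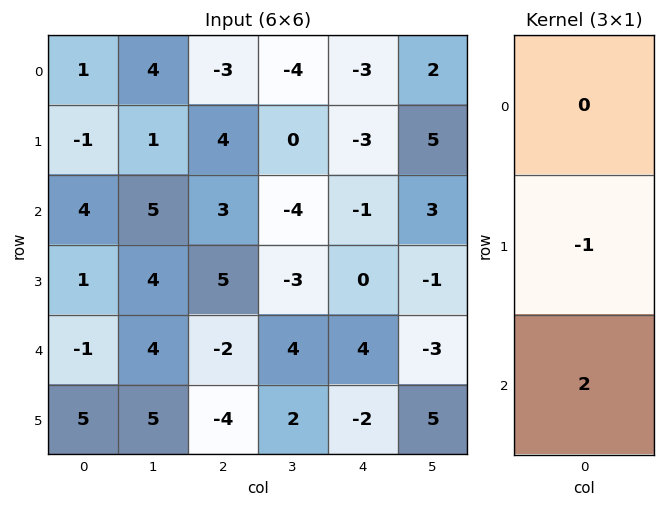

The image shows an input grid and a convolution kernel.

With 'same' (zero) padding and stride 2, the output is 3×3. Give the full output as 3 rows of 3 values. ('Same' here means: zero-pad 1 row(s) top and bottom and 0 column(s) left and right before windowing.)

Output[0,0]: The receptive field on the zero-padded input at this output position is [0 / 1 / -1]. Elementwise product with the kernel and sum: 1·-1 + -1·2.

-3 11 -3
-2 7 1
11 -6 -8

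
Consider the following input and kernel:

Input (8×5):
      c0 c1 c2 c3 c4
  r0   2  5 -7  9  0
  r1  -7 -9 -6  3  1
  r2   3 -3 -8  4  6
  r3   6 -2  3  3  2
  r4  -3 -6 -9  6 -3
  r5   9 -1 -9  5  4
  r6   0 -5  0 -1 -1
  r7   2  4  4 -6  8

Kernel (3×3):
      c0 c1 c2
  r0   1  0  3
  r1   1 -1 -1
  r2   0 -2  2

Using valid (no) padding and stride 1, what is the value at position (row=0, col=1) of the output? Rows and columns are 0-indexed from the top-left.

50

The receptive field on the input at this output position is [5 -7 9 / -9 -6 3 / -3 -8 4]. Elementwise product with the kernel and sum: 5·1 + 9·3 + -9·1 + -6·-1 + 3·-1 + -8·-2 + 4·2.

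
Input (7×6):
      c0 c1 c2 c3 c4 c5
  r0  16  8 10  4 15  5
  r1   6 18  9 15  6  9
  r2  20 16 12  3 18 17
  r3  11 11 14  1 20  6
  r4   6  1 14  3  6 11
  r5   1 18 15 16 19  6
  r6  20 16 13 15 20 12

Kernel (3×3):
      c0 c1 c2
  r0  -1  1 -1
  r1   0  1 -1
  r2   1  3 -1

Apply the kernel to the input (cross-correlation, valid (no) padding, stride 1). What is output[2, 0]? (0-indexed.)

-24

The receptive field on the input at this output position is [20 16 12 / 11 11 14 / 6 1 14]. Elementwise product with the kernel and sum: 20·-1 + 16·1 + 12·-1 + 11·1 + 14·-1 + 6·1 + 1·3 + 14·-1.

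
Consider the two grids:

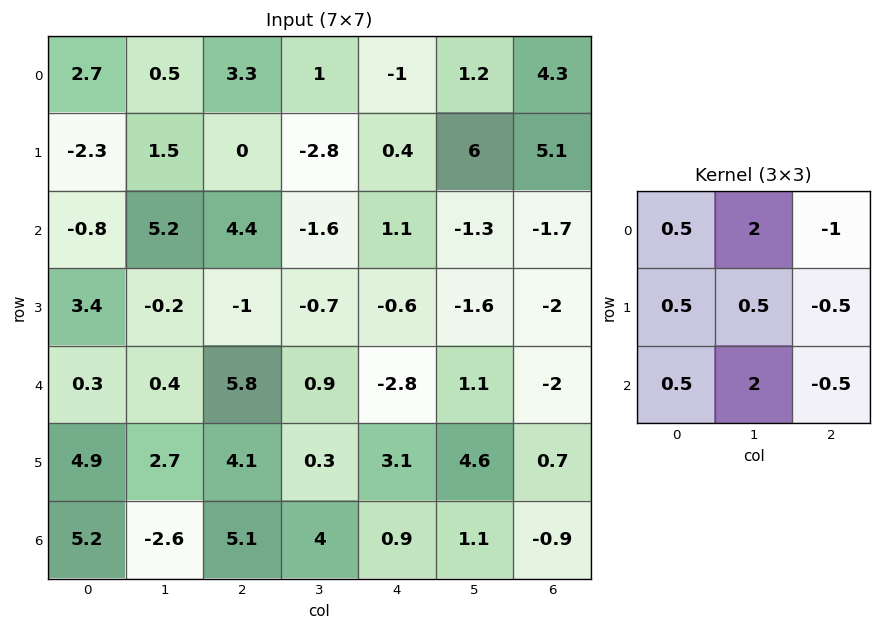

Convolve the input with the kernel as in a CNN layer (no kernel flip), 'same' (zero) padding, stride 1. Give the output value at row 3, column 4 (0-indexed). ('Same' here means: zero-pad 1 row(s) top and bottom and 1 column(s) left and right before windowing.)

The receptive field on the zero-padded input at this output position is [-1.6 1.1 -1.3 / -0.7 -0.6 -1.6 / 0.9 -2.8 1.1]. Elementwise product with the kernel and sum: -1.6·0.5 + 1.1·2 + -1.3·-1 + -0.7·0.5 + -0.6·0.5 + -1.6·-0.5 + 0.9·0.5 + -2.8·2 + 1.1·-0.5.

-2.85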